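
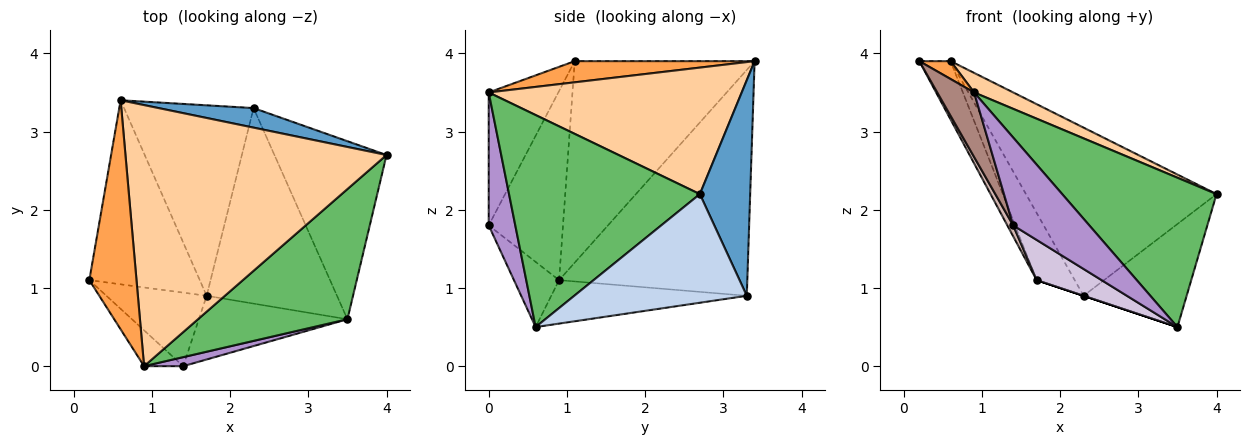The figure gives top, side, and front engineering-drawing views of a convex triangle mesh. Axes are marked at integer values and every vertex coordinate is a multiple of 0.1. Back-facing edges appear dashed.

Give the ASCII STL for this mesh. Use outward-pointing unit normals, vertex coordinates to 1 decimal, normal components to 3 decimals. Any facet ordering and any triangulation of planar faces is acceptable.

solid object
 facet normal 0.254 0.961 0.112
  outer loop
   vertex 2.3 3.3 0.9
   vertex 0.6 3.4 3.9
   vertex 4.0 2.7 2.2
  endloop
 endfacet
 facet normal 0.643 0.384 -0.663
  outer loop
   vertex 2.3 3.3 0.9
   vertex 4.0 2.7 2.2
   vertex 3.5 0.6 0.5
  endloop
 endfacet
 facet normal 0.408 -0.071 0.910
  outer loop
   vertex 0.9 0.0 3.5
   vertex 0.6 3.4 3.9
   vertex 0.2 1.1 3.9
  endloop
 endfacet
 facet normal 0.435 -0.067 0.898
  outer loop
   vertex 0.9 0.0 3.5
   vertex 4.0 2.7 2.2
   vertex 0.6 3.4 3.9
  endloop
 endfacet
 facet normal 0.682 -0.551 0.481
  outer loop
   vertex 0.9 0.0 3.5
   vertex 3.5 0.6 0.5
   vertex 4.0 2.7 2.2
  endloop
 endfacet
 facet normal -0.316 0.000 -0.949
  outer loop
   vertex 1.7 0.9 1.1
   vertex 2.3 3.3 0.9
   vertex 3.5 0.6 0.5
  endloop
 endfacet
 facet normal -0.867 0.151 -0.475
  outer loop
   vertex 1.7 0.9 1.1
   vertex 0.2 1.1 3.9
   vertex 0.6 3.4 3.9
  endloop
 endfacet
 facet normal -0.854 0.173 -0.490
  outer loop
   vertex 1.7 0.9 1.1
   vertex 0.6 3.4 3.9
   vertex 2.3 3.3 0.9
  endloop
 endfacet
 facet normal 0.328 -0.940 0.097
  outer loop
   vertex 1.4 0.0 1.8
   vertex 3.5 0.6 0.5
   vertex 0.9 0.0 3.5
  endloop
 endfacet
 facet normal -0.348 -0.501 -0.793
  outer loop
   vertex 1.4 0.0 1.8
   vertex 1.7 0.9 1.1
   vertex 3.5 0.6 0.5
  endloop
 endfacet
 facet normal -0.855 -0.453 -0.252
  outer loop
   vertex 1.4 0.0 1.8
   vertex 0.9 0.0 3.5
   vertex 0.2 1.1 3.9
  endloop
 endfacet
 facet normal -0.881 -0.070 -0.467
  outer loop
   vertex 1.4 0.0 1.8
   vertex 0.2 1.1 3.9
   vertex 1.7 0.9 1.1
  endloop
 endfacet
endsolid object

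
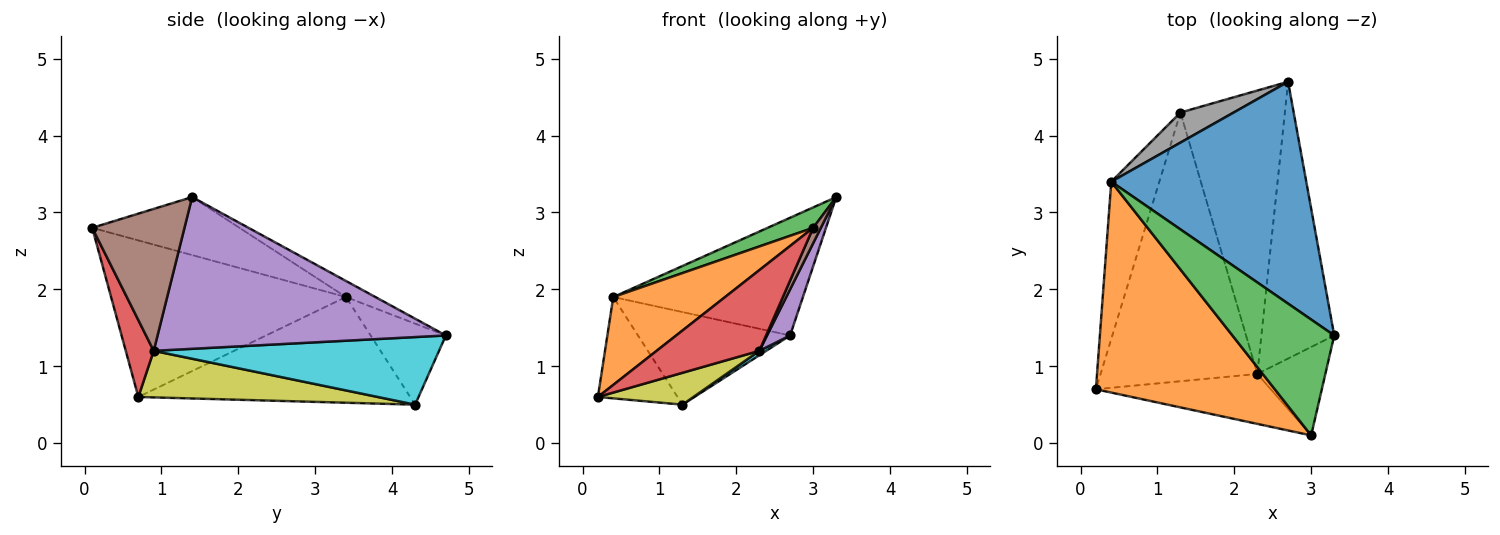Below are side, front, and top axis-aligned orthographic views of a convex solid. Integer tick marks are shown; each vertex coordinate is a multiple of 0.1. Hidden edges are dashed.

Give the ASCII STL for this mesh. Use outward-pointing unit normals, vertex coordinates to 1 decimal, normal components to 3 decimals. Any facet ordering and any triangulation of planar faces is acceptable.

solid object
 facet normal -0.073 0.467 0.881
  outer loop
   vertex 0.4 3.4 1.9
   vertex 3.3 1.4 3.2
   vertex 2.7 4.7 1.4
  endloop
 endfacet
 facet normal -0.628 -0.299 0.718
  outer loop
   vertex 0.4 3.4 1.9
   vertex 0.2 0.7 0.6
   vertex 3.0 0.1 2.8
  endloop
 endfacet
 facet normal -0.489 -0.151 0.859
  outer loop
   vertex 0.4 3.4 1.9
   vertex 3.0 0.1 2.8
   vertex 3.3 1.4 3.2
  endloop
 endfacet
 facet normal 0.225 -0.828 -0.513
  outer loop
   vertex 2.3 0.9 1.2
   vertex 3.0 0.1 2.8
   vertex 0.2 0.7 0.6
  endloop
 endfacet
 facet normal 0.899 -0.072 -0.432
  outer loop
   vertex 2.3 0.9 1.2
   vertex 2.7 4.7 1.4
   vertex 3.3 1.4 3.2
  endloop
 endfacet
 facet normal 0.899 -0.075 -0.431
  outer loop
   vertex 2.3 0.9 1.2
   vertex 3.3 1.4 3.2
   vertex 3.0 0.1 2.8
  endloop
 endfacet
 facet normal -0.880 0.258 -0.400
  outer loop
   vertex 1.3 4.3 0.5
   vertex 0.2 0.7 0.6
   vertex 0.4 3.4 1.9
  endloop
 endfacet
 facet normal -0.426 0.861 0.280
  outer loop
   vertex 1.3 4.3 0.5
   vertex 0.4 3.4 1.9
   vertex 2.7 4.7 1.4
  endloop
 endfacet
 facet normal 0.283 -0.113 -0.952
  outer loop
   vertex 1.3 4.3 0.5
   vertex 2.3 0.9 1.2
   vertex 0.2 0.7 0.6
  endloop
 endfacet
 facet normal 0.543 -0.013 -0.839
  outer loop
   vertex 1.3 4.3 0.5
   vertex 2.7 4.7 1.4
   vertex 2.3 0.9 1.2
  endloop
 endfacet
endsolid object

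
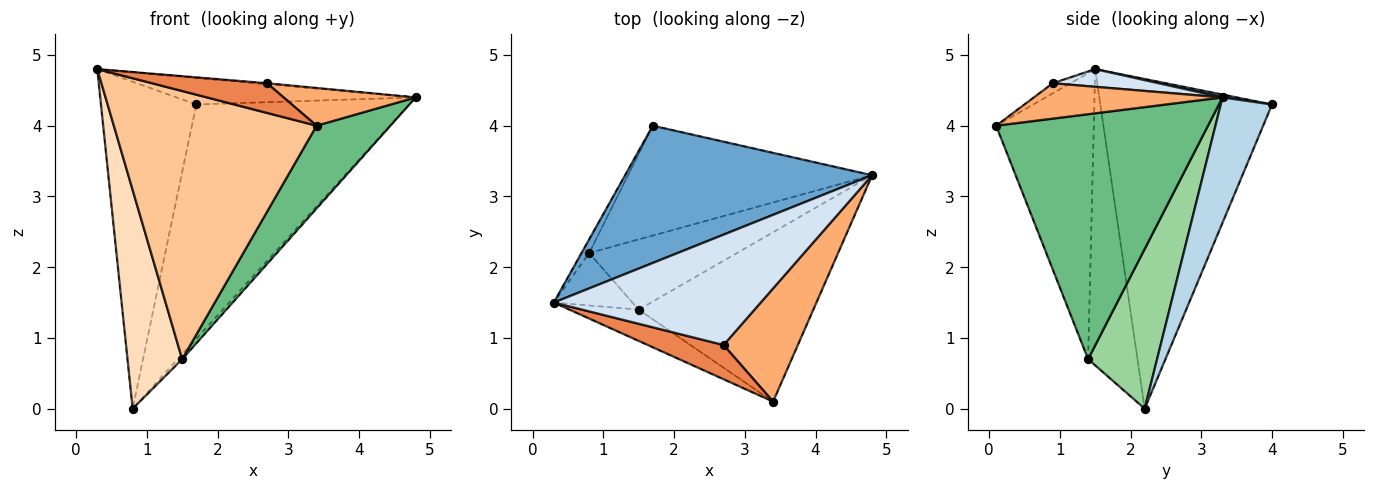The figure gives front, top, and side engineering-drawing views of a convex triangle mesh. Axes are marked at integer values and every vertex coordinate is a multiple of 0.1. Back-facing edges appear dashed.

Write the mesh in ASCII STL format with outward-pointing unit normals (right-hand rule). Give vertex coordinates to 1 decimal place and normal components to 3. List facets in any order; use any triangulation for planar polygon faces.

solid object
 facet normal 0.011 0.190 0.982
  outer loop
   vertex 1.7 4.0 4.3
   vertex 0.3 1.5 4.8
   vertex 4.8 3.3 4.4
  endloop
 endfacet
 facet normal -0.874 0.485 -0.020
  outer loop
   vertex 1.7 4.0 4.3
   vertex 0.8 2.2 0.0
   vertex 0.3 1.5 4.8
  endloop
 endfacet
 facet normal 0.213 0.885 -0.415
  outer loop
   vertex 1.7 4.0 4.3
   vertex 4.8 3.3 4.4
   vertex 0.8 2.2 0.0
  endloop
 endfacet
 facet normal 0.085 0.009 0.996
  outer loop
   vertex 2.7 0.9 4.6
   vertex 4.8 3.3 4.4
   vertex 0.3 1.5 4.8
  endloop
 endfacet
 facet normal -0.100 -0.652 0.752
  outer loop
   vertex 2.7 0.9 4.6
   vertex 0.3 1.5 4.8
   vertex 3.4 0.1 4.0
  endloop
 endfacet
 facet normal 0.412 -0.288 0.865
  outer loop
   vertex 2.7 0.9 4.6
   vertex 3.4 0.1 4.0
   vertex 4.8 3.3 4.4
  endloop
 endfacet
 facet normal -0.432 -0.896 -0.104
  outer loop
   vertex 1.5 1.4 0.7
   vertex 3.4 0.1 4.0
   vertex 0.3 1.5 4.8
  endloop
 endfacet
 facet normal -0.660 -0.731 -0.175
  outer loop
   vertex 1.5 1.4 0.7
   vertex 0.3 1.5 4.8
   vertex 0.8 2.2 0.0
  endloop
 endfacet
 facet normal 0.783 -0.273 -0.559
  outer loop
   vertex 1.5 1.4 0.7
   vertex 4.8 3.3 4.4
   vertex 3.4 0.1 4.0
  endloop
 endfacet
 facet normal 0.733 0.048 -0.678
  outer loop
   vertex 1.5 1.4 0.7
   vertex 0.8 2.2 0.0
   vertex 4.8 3.3 4.4
  endloop
 endfacet
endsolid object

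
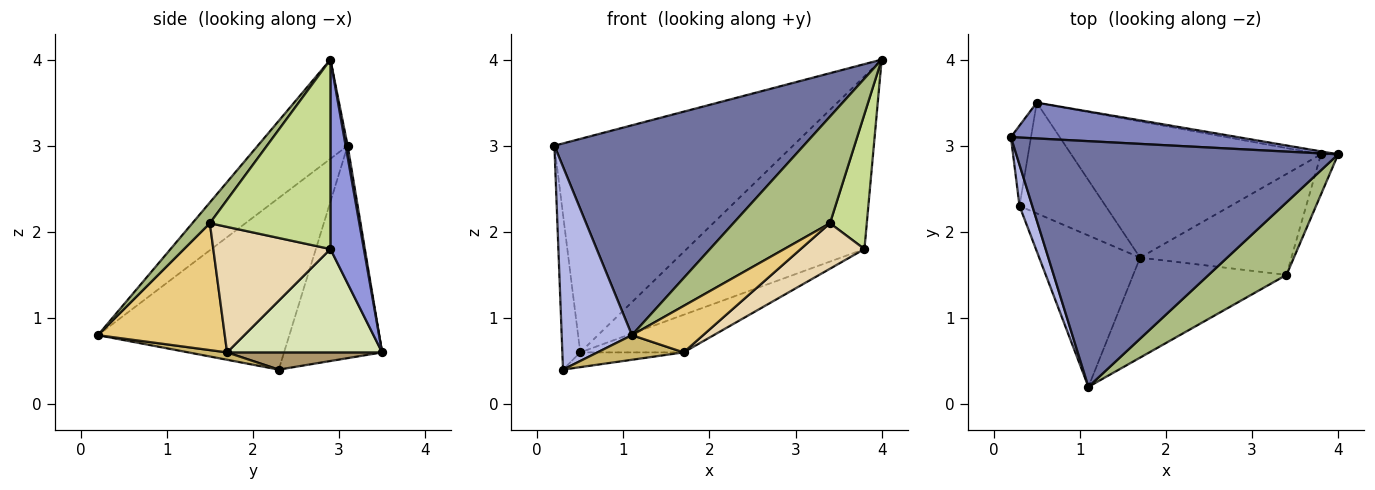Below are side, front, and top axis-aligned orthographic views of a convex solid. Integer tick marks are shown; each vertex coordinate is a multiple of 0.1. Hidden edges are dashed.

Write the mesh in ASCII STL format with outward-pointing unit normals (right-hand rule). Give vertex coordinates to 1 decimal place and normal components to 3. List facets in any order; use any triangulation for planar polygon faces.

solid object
 facet normal -0.228 -0.632 0.740
  outer loop
   vertex 1.1 0.2 0.8
   vertex 4.0 2.9 4.0
   vertex 0.2 3.1 3.0
  endloop
 endfacet
 facet normal 0.008 0.986 0.165
  outer loop
   vertex 0.5 3.5 0.6
   vertex 0.2 3.1 3.0
   vertex 4.0 2.9 4.0
  endloop
 endfacet
 facet normal 0.185 0.983 -0.017
  outer loop
   vertex 3.8 2.9 1.8
   vertex 0.5 3.5 0.6
   vertex 4.0 2.9 4.0
  endloop
 endfacet
 facet normal -0.937 -0.344 0.070
  outer loop
   vertex 0.3 2.3 0.4
   vertex 1.1 0.2 0.8
   vertex 0.2 3.1 3.0
  endloop
 endfacet
 facet normal -0.980 0.179 -0.093
  outer loop
   vertex 0.3 2.3 0.4
   vertex 0.2 3.1 3.0
   vertex 0.5 3.5 0.6
  endloop
 endfacet
 facet normal 0.148 -0.818 0.556
  outer loop
   vertex 3.4 1.5 2.1
   vertex 4.0 2.9 4.0
   vertex 1.1 0.2 0.8
  endloop
 endfacet
 facet normal 0.953 -0.291 -0.087
  outer loop
   vertex 3.4 1.5 2.1
   vertex 3.8 2.9 1.8
   vertex 4.0 2.9 4.0
  endloop
 endfacet
 facet normal 0.371 0.247 -0.895
  outer loop
   vertex 1.7 1.7 0.6
   vertex 0.5 3.5 0.6
   vertex 3.8 2.9 1.8
  endloop
 endfacet
 facet normal 0.194 0.130 -0.972
  outer loop
   vertex 1.7 1.7 0.6
   vertex 0.3 2.3 0.4
   vertex 0.5 3.5 0.6
  endloop
 endfacet
 facet normal 0.072 -0.160 -0.984
  outer loop
   vertex 1.7 1.7 0.6
   vertex 1.1 0.2 0.8
   vertex 0.3 2.3 0.4
  endloop
 endfacet
 facet normal 0.600 -0.337 -0.725
  outer loop
   vertex 1.7 1.7 0.6
   vertex 3.4 1.5 2.1
   vertex 1.1 0.2 0.8
  endloop
 endfacet
 facet normal 0.603 -0.328 -0.727
  outer loop
   vertex 1.7 1.7 0.6
   vertex 3.8 2.9 1.8
   vertex 3.4 1.5 2.1
  endloop
 endfacet
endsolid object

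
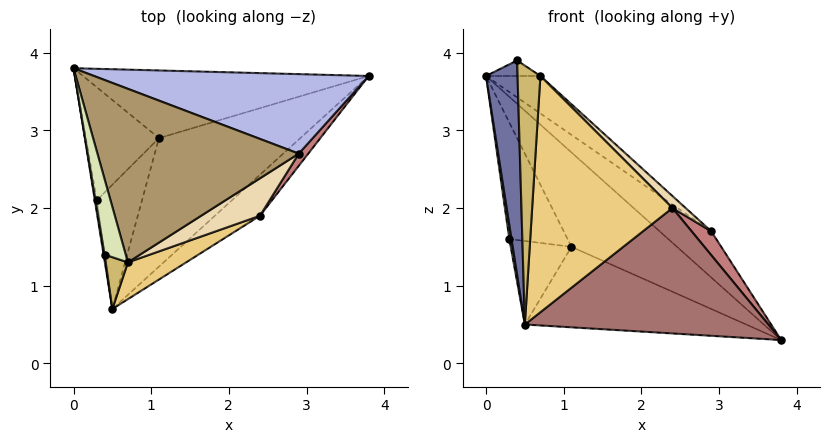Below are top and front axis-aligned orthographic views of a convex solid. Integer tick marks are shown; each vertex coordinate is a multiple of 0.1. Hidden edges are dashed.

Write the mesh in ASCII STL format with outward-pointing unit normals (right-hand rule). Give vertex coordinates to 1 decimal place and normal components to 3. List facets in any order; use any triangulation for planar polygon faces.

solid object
 facet normal -0.986 -0.164 0.005
  outer loop
   vertex 0.4 1.4 3.9
   vertex 0.0 3.8 3.7
   vertex 0.5 0.7 0.5
  endloop
 endfacet
 facet normal -0.447 0.727 -0.521
  outer loop
   vertex 1.1 2.9 1.5
   vertex 0.0 3.8 3.7
   vertex 3.8 3.7 0.3
  endloop
 endfacet
 facet normal -0.471 0.468 -0.748
  outer loop
   vertex 1.1 2.9 1.5
   vertex 3.8 3.7 0.3
   vertex 0.5 0.7 0.5
  endloop
 endfacet
 facet normal 0.618 0.395 0.680
  outer loop
   vertex 2.9 2.7 1.7
   vertex 3.8 3.7 0.3
   vertex 0.0 3.8 3.7
  endloop
 endfacet
 facet normal -0.994 -0.084 -0.074
  outer loop
   vertex 0.3 2.1 1.6
   vertex 0.5 0.7 0.5
   vertex 0.0 3.8 3.7
  endloop
 endfacet
 facet normal -0.627 0.559 -0.542
  outer loop
   vertex 0.3 2.1 1.6
   vertex 0.0 3.8 3.7
   vertex 1.1 2.9 1.5
  endloop
 endfacet
 facet normal -0.552 0.465 -0.692
  outer loop
   vertex 0.3 2.1 1.6
   vertex 1.1 2.9 1.5
   vertex 0.5 0.7 0.5
  endloop
 endfacet
 facet normal 0.584 0.164 0.795
  outer loop
   vertex 0.7 1.3 3.7
   vertex 0.0 3.8 3.7
   vertex 0.4 1.4 3.9
  endloop
 endfacet
 facet normal 0.602 0.169 0.780
  outer loop
   vertex 0.7 1.3 3.7
   vertex 2.9 2.7 1.7
   vertex 0.0 3.8 3.7
  endloop
 endfacet
 facet normal -0.192 -0.962 0.192
  outer loop
   vertex 0.7 1.3 3.7
   vertex 0.4 1.4 3.9
   vertex 0.5 0.7 0.5
  endloop
 endfacet
 facet normal 0.449 -0.883 0.137
  outer loop
   vertex 2.4 1.9 2.0
   vertex 0.7 1.3 3.7
   vertex 0.5 0.7 0.5
  endloop
 endfacet
 facet normal 0.727 -0.210 0.653
  outer loop
   vertex 2.4 1.9 2.0
   vertex 2.9 2.7 1.7
   vertex 0.7 1.3 3.7
  endloop
 endfacet
 facet normal 0.646 -0.726 -0.237
  outer loop
   vertex 2.4 1.9 2.0
   vertex 0.5 0.7 0.5
   vertex 3.8 3.7 0.3
  endloop
 endfacet
 facet normal 0.862 -0.452 0.231
  outer loop
   vertex 2.4 1.9 2.0
   vertex 3.8 3.7 0.3
   vertex 2.9 2.7 1.7
  endloop
 endfacet
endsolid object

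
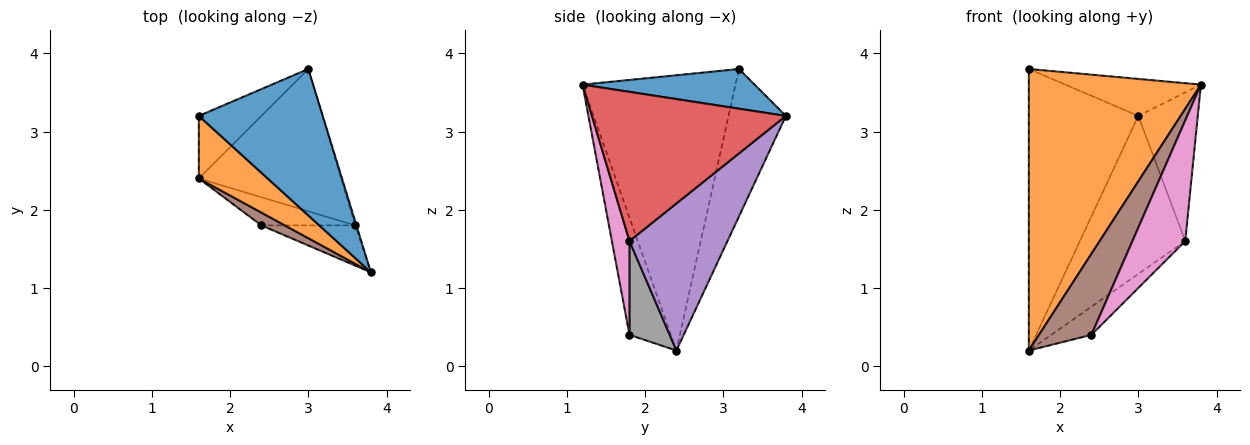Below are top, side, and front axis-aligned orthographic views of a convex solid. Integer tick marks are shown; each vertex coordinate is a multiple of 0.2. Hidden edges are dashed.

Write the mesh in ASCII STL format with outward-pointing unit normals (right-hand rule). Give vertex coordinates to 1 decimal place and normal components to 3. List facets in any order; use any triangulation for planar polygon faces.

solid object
 facet normal 0.297 0.234 0.926
  outer loop
   vertex 3.0 3.8 3.2
   vertex 1.6 3.2 3.8
   vertex 3.8 1.2 3.6
  endloop
 endfacet
 facet normal -0.655 -0.737 0.164
  outer loop
   vertex 1.6 2.4 0.2
   vertex 3.8 1.2 3.6
   vertex 1.6 3.2 3.8
  endloop
 endfacet
 facet normal -0.455 0.869 -0.193
  outer loop
   vertex 1.6 2.4 0.2
   vertex 1.6 3.2 3.8
   vertex 3.0 3.8 3.2
  endloop
 endfacet
 facet normal 0.956 0.293 -0.008
  outer loop
   vertex 3.6 1.8 1.6
   vertex 3.0 3.8 3.2
   vertex 3.8 1.2 3.6
  endloop
 endfacet
 facet normal 0.569 0.611 -0.551
  outer loop
   vertex 3.6 1.8 1.6
   vertex 1.6 2.4 0.2
   vertex 3.0 3.8 3.2
  endloop
 endfacet
 facet normal -0.615 -0.779 0.123
  outer loop
   vertex 2.4 1.8 0.4
   vertex 3.8 1.2 3.6
   vertex 1.6 2.4 0.2
  endloop
 endfacet
 facet normal 0.302 -0.905 -0.302
  outer loop
   vertex 2.4 1.8 0.4
   vertex 3.6 1.8 1.6
   vertex 3.8 1.2 3.6
  endloop
 endfacet
 facet normal 0.577 0.577 -0.577
  outer loop
   vertex 2.4 1.8 0.4
   vertex 1.6 2.4 0.2
   vertex 3.6 1.8 1.6
  endloop
 endfacet
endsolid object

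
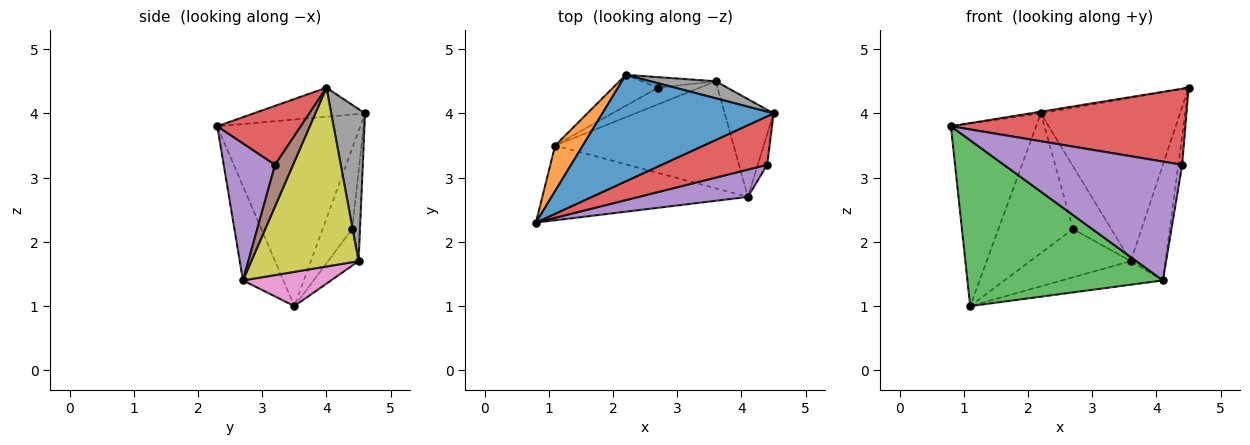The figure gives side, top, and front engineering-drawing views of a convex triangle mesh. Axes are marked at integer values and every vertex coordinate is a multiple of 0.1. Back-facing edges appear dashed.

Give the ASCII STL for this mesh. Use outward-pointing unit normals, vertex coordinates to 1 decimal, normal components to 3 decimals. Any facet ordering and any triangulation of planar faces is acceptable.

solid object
 facet normal -0.167 0.016 0.986
  outer loop
   vertex 2.2 4.6 4.0
   vertex 0.8 2.3 3.8
   vertex 4.5 4.0 4.4
  endloop
 endfacet
 facet normal -0.852 0.508 0.126
  outer loop
   vertex 1.1 3.5 1.0
   vertex 0.8 2.3 3.8
   vertex 2.2 4.6 4.0
  endloop
 endfacet
 facet normal -0.185 -0.896 -0.404
  outer loop
   vertex 4.1 2.7 1.4
   vertex 0.8 2.3 3.8
   vertex 1.1 3.5 1.0
  endloop
 endfacet
 facet normal 0.288 -0.808 0.515
  outer loop
   vertex 4.4 3.2 3.2
   vertex 4.5 4.0 4.4
   vertex 0.8 2.3 3.8
  endloop
 endfacet
 facet normal 0.270 -0.938 0.216
  outer loop
   vertex 4.4 3.2 3.2
   vertex 0.8 2.3 3.8
   vertex 4.1 2.7 1.4
  endloop
 endfacet
 facet normal 0.955 0.205 -0.216
  outer loop
   vertex 4.4 3.2 3.2
   vertex 4.1 2.7 1.4
   vertex 4.5 4.0 4.4
  endloop
 endfacet
 facet normal 0.184 0.211 -0.960
  outer loop
   vertex 3.6 4.5 1.7
   vertex 4.1 2.7 1.4
   vertex 1.1 3.5 1.0
  endloop
 endfacet
 facet normal 0.235 0.967 0.101
  outer loop
   vertex 3.6 4.5 1.7
   vertex 2.2 4.6 4.0
   vertex 4.5 4.0 4.4
  endloop
 endfacet
 facet normal 0.921 0.298 -0.252
  outer loop
   vertex 3.6 4.5 1.7
   vertex 4.5 4.0 4.4
   vertex 4.1 2.7 1.4
  endloop
 endfacet
 facet normal -0.361 0.911 -0.201
  outer loop
   vertex 2.7 4.4 2.2
   vertex 1.1 3.5 1.0
   vertex 2.2 4.6 4.0
  endloop
 endfacet
 facet normal -0.198 0.967 -0.162
  outer loop
   vertex 2.7 4.4 2.2
   vertex 2.2 4.6 4.0
   vertex 3.6 4.5 1.7
  endloop
 endfacet
 facet normal -0.275 0.909 -0.314
  outer loop
   vertex 2.7 4.4 2.2
   vertex 3.6 4.5 1.7
   vertex 1.1 3.5 1.0
  endloop
 endfacet
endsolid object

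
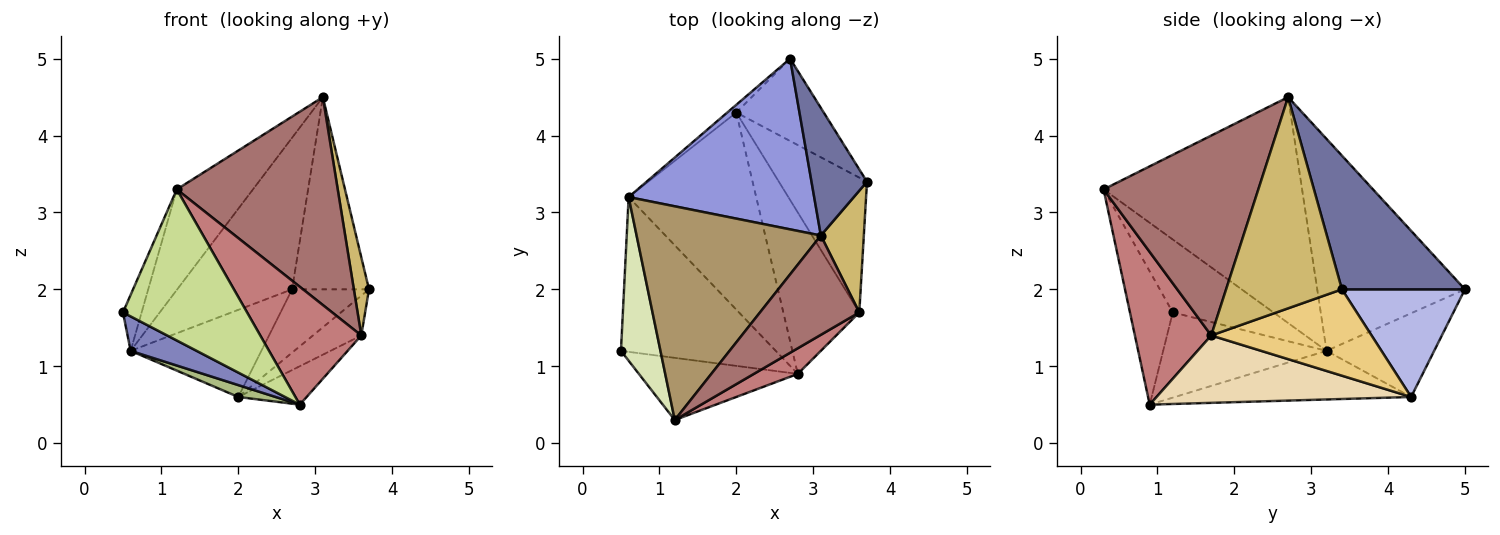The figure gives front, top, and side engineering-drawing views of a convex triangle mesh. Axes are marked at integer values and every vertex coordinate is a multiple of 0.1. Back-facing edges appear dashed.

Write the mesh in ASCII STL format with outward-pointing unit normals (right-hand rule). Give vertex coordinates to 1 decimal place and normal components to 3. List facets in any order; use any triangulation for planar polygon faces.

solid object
 facet normal 0.800 0.500 0.332
  outer loop
   vertex 3.1 2.7 4.5
   vertex 3.7 3.4 2.0
   vertex 2.7 5.0 2.0
  endloop
 endfacet
 facet normal -0.474 -0.191 -0.860
  outer loop
   vertex 0.6 3.2 1.2
   vertex 2.8 0.9 0.5
   vertex 0.5 1.2 1.7
  endloop
 endfacet
 facet normal -0.649 0.505 0.569
  outer loop
   vertex 0.6 3.2 1.2
   vertex 3.1 2.7 4.5
   vertex 2.7 5.0 2.0
  endloop
 endfacet
 facet normal 0.698 0.436 -0.567
  outer loop
   vertex 2.0 4.3 0.6
   vertex 2.7 5.0 2.0
   vertex 3.7 3.4 2.0
  endloop
 endfacet
 facet normal -0.634 0.770 -0.068
  outer loop
   vertex 2.0 4.3 0.6
   vertex 0.6 3.2 1.2
   vertex 2.7 5.0 2.0
  endloop
 endfacet
 facet normal -0.356 -0.056 -0.933
  outer loop
   vertex 2.0 4.3 0.6
   vertex 2.8 0.9 0.5
   vertex 0.6 3.2 1.2
  endloop
 endfacet
 facet normal -0.304 -0.881 -0.363
  outer loop
   vertex 1.2 0.3 3.3
   vertex 0.5 1.2 1.7
   vertex 2.8 0.9 0.5
  endloop
 endfacet
 facet normal -0.868 0.161 0.470
  outer loop
   vertex 1.2 0.3 3.3
   vertex 0.6 3.2 1.2
   vertex 0.5 1.2 1.7
  endloop
 endfacet
 facet normal -0.743 0.285 0.606
  outer loop
   vertex 1.2 0.3 3.3
   vertex 3.1 2.7 4.5
   vertex 0.6 3.2 1.2
  endloop
 endfacet
 facet normal 0.972 -0.127 0.198
  outer loop
   vertex 3.6 1.7 1.4
   vertex 3.7 3.4 2.0
   vertex 3.1 2.7 4.5
  endloop
 endfacet
 facet normal 0.685 0.206 -0.699
  outer loop
   vertex 3.6 1.7 1.4
   vertex 2.0 4.3 0.6
   vertex 3.7 3.4 2.0
  endloop
 endfacet
 facet normal 0.653 0.175 -0.737
  outer loop
   vertex 3.6 1.7 1.4
   vertex 2.8 0.9 0.5
   vertex 2.0 4.3 0.6
  endloop
 endfacet
 facet normal 0.655 -0.682 0.326
  outer loop
   vertex 3.6 1.7 1.4
   vertex 3.1 2.7 4.5
   vertex 1.2 0.3 3.3
  endloop
 endfacet
 facet normal 0.594 -0.786 0.171
  outer loop
   vertex 3.6 1.7 1.4
   vertex 1.2 0.3 3.3
   vertex 2.8 0.9 0.5
  endloop
 endfacet
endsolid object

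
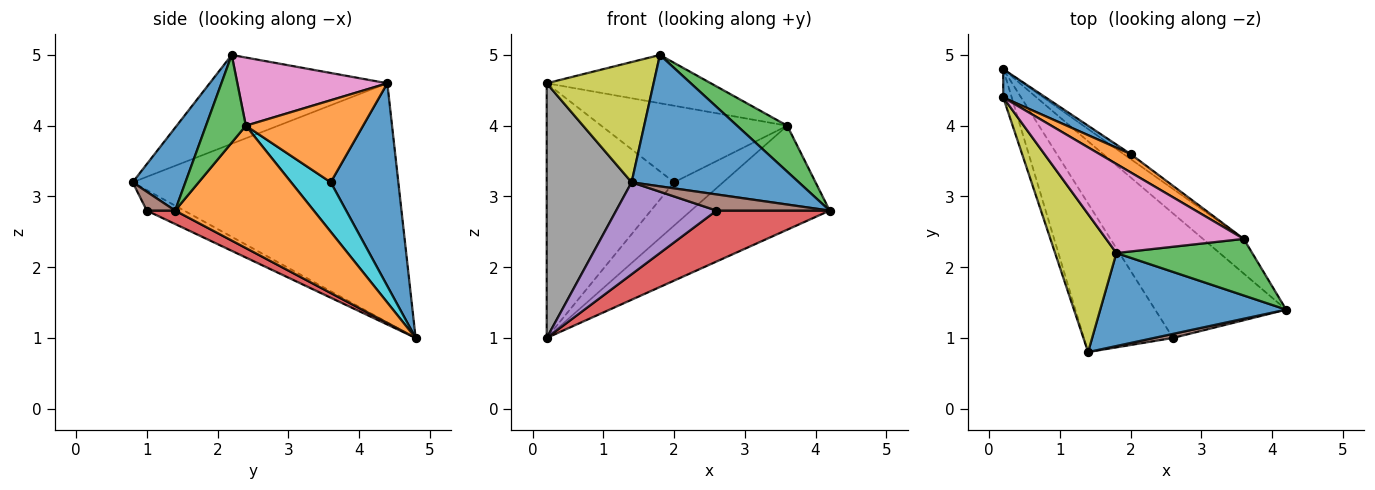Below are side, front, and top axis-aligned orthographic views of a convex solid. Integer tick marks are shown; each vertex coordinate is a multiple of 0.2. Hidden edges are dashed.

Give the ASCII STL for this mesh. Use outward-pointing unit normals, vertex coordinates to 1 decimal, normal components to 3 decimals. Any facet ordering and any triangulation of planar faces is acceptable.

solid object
 facet normal 0.249 -0.790 0.559
  outer loop
   vertex 1.8 2.2 5.0
   vertex 1.4 0.8 3.2
   vertex 4.2 1.4 2.8
  endloop
 endfacet
 facet normal 0.688 0.688 -0.229
  outer loop
   vertex 3.6 2.4 4.0
   vertex 4.2 1.4 2.8
   vertex 0.2 4.8 1.0
  endloop
 endfacet
 facet normal 0.448 -0.564 0.694
  outer loop
   vertex 3.6 2.4 4.0
   vertex 1.8 2.2 5.0
   vertex 4.2 1.4 2.8
  endloop
 endfacet
 facet normal 0.094 -0.377 -0.921
  outer loop
   vertex 2.6 1.0 2.8
   vertex 0.2 4.8 1.0
   vertex 4.2 1.4 2.8
  endloop
 endfacet
 facet normal -0.192 -0.517 -0.834
  outer loop
   vertex 2.6 1.0 2.8
   vertex 1.4 0.8 3.2
   vertex 0.2 4.8 1.0
  endloop
 endfacet
 facet normal 0.236 -0.943 0.236
  outer loop
   vertex 2.6 1.0 2.8
   vertex 4.2 1.4 2.8
   vertex 1.4 0.8 3.2
  endloop
 endfacet
 facet normal 0.399 0.437 0.806
  outer loop
   vertex 0.2 4.4 4.6
   vertex 1.8 2.2 5.0
   vertex 3.6 2.4 4.0
  endloop
 endfacet
 facet normal -0.952 -0.304 -0.034
  outer loop
   vertex 0.2 4.4 4.6
   vertex 0.2 4.8 1.0
   vertex 1.4 0.8 3.2
  endloop
 endfacet
 facet normal -0.737 -0.444 0.509
  outer loop
   vertex 0.2 4.4 4.6
   vertex 1.4 0.8 3.2
   vertex 1.8 2.2 5.0
  endloop
 endfacet
 facet normal 0.626 0.775 -0.089
  outer loop
   vertex 2.0 3.6 3.2
   vertex 3.6 2.4 4.0
   vertex 0.2 4.8 1.0
  endloop
 endfacet
 facet normal 0.467 0.879 0.098
  outer loop
   vertex 2.0 3.6 3.2
   vertex 0.2 4.8 1.0
   vertex 0.2 4.4 4.6
  endloop
 endfacet
 facet normal 0.523 0.829 0.198
  outer loop
   vertex 2.0 3.6 3.2
   vertex 0.2 4.4 4.6
   vertex 3.6 2.4 4.0
  endloop
 endfacet
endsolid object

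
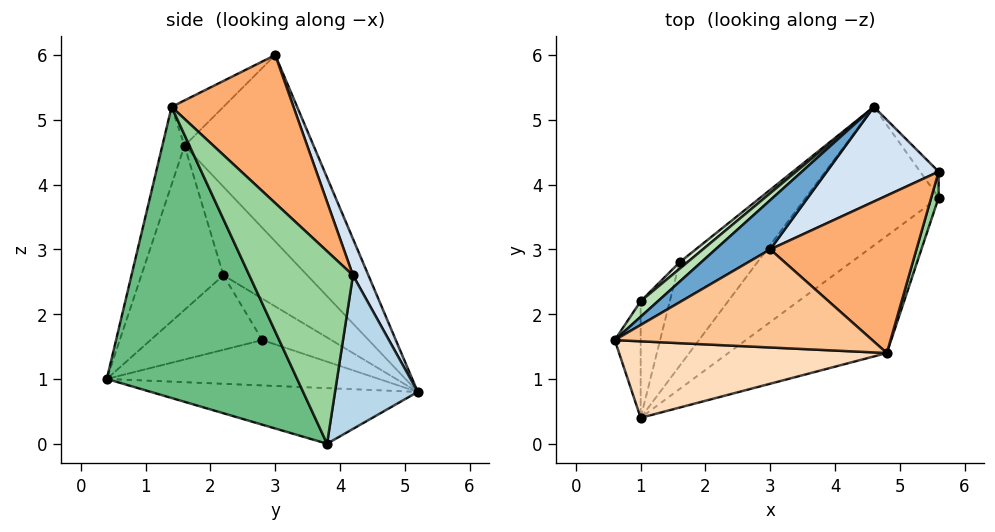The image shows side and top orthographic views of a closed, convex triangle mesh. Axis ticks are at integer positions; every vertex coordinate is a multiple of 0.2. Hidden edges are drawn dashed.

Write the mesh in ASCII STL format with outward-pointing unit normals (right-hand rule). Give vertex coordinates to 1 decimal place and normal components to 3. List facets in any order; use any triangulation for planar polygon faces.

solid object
 facet normal -0.568 0.806 0.167
  outer loop
   vertex 3.0 3.0 6.0
   vertex 4.6 5.2 0.8
   vertex 0.6 1.6 4.6
  endloop
 endfacet
 facet normal -0.375 0.244 -0.895
  outer loop
   vertex 1.0 0.4 1.0
   vertex 4.6 5.2 0.8
   vertex 5.6 3.8 0.0
  endloop
 endfacet
 facet normal 0.784 0.614 -0.094
  outer loop
   vertex 5.6 4.2 2.6
   vertex 5.6 3.8 0.0
   vertex 4.6 5.2 0.8
  endloop
 endfacet
 facet normal 0.138 0.896 0.422
  outer loop
   vertex 5.6 4.2 2.6
   vertex 4.6 5.2 0.8
   vertex 3.0 3.0 6.0
  endloop
 endfacet
 facet normal -0.477 0.324 -0.817
  outer loop
   vertex 1.6 2.8 1.6
   vertex 4.6 5.2 0.8
   vertex 1.0 0.4 1.0
  endloop
 endfacet
 facet normal 0.649 0.410 0.641
  outer loop
   vertex 4.8 1.4 5.2
   vertex 5.6 4.2 2.6
   vertex 3.0 3.0 6.0
  endloop
 endfacet
 facet normal -0.143 -0.567 0.812
  outer loop
   vertex 4.8 1.4 5.2
   vertex 3.0 3.0 6.0
   vertex 0.6 1.6 4.6
  endloop
 endfacet
 facet normal -0.089 -0.948 0.306
  outer loop
   vertex 4.8 1.4 5.2
   vertex 0.6 1.6 4.6
   vertex 1.0 0.4 1.0
  endloop
 endfacet
 facet normal 0.528 -0.799 -0.288
  outer loop
   vertex 4.8 1.4 5.2
   vertex 1.0 0.4 1.0
   vertex 5.6 3.8 0.0
  endloop
 endfacet
 facet normal 0.969 -0.242 0.037
  outer loop
   vertex 4.8 1.4 5.2
   vertex 5.6 3.8 0.0
   vertex 5.6 4.2 2.6
  endloop
 endfacet
 facet normal -0.601 0.791 0.117
  outer loop
   vertex 1.0 2.2 2.6
   vertex 0.6 1.6 4.6
   vertex 4.6 5.2 0.8
  endloop
 endfacet
 facet normal -0.602 0.790 0.113
  outer loop
   vertex 1.0 2.2 2.6
   vertex 4.6 5.2 0.8
   vertex 1.6 2.8 1.6
  endloop
 endfacet
 facet normal -0.978 0.137 -0.154
  outer loop
   vertex 1.0 2.2 2.6
   vertex 1.0 0.4 1.0
   vertex 0.6 1.6 4.6
  endloop
 endfacet
 facet normal -0.886 0.308 -0.347
  outer loop
   vertex 1.0 2.2 2.6
   vertex 1.6 2.8 1.6
   vertex 1.0 0.4 1.0
  endloop
 endfacet
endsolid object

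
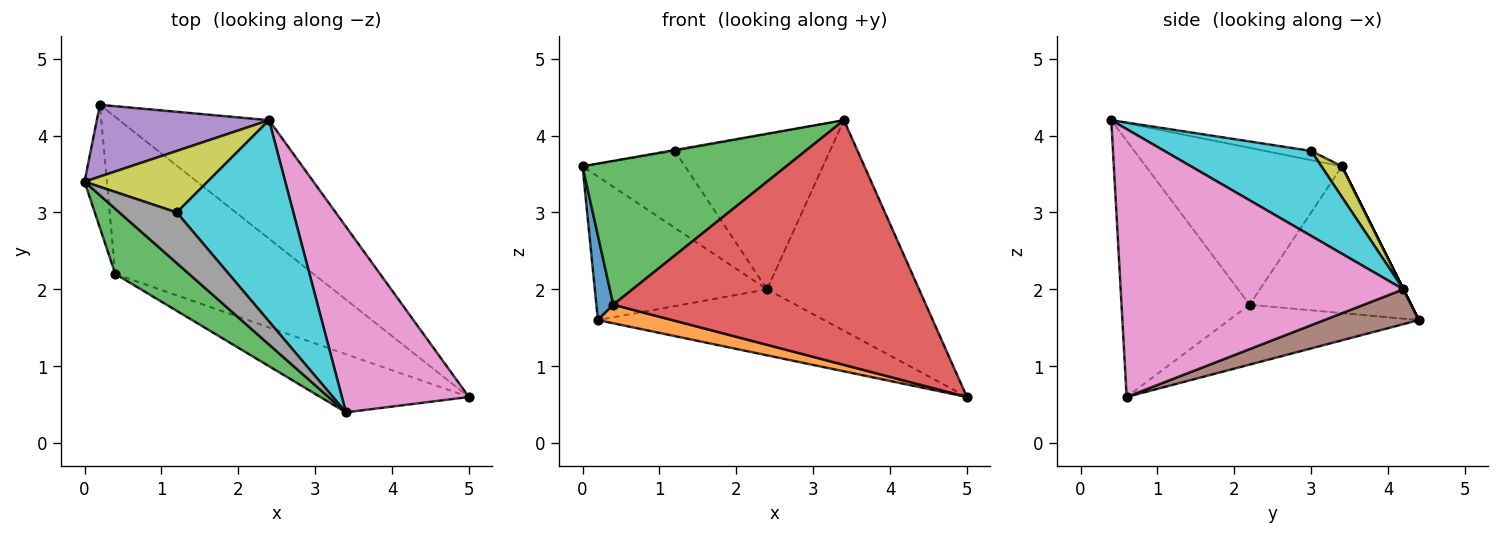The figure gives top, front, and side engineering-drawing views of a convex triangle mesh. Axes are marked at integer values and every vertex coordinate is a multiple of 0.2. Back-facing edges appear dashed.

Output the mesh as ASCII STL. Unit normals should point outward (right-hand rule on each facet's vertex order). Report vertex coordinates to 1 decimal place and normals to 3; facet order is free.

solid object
 facet normal -0.983 -0.103 -0.150
  outer loop
   vertex 0.4 2.2 1.8
   vertex 0.0 3.4 3.6
   vertex 0.2 4.4 1.6
  endloop
 endfacet
 facet normal -0.287 -0.113 -0.951
  outer loop
   vertex 0.4 2.2 1.8
   vertex 0.2 4.4 1.6
   vertex 5.0 0.6 0.6
  endloop
 endfacet
 facet normal -0.659 -0.685 0.310
  outer loop
   vertex 0.4 2.2 1.8
   vertex 3.4 0.4 4.2
   vertex 0.0 3.4 3.6
  endloop
 endfacet
 facet normal -0.370 -0.904 -0.215
  outer loop
   vertex 0.4 2.2 1.8
   vertex 5.0 0.6 0.6
   vertex 3.4 0.4 4.2
  endloop
 endfacet
 facet normal 0.000 0.894 0.447
  outer loop
   vertex 2.4 4.2 2.0
   vertex 0.2 4.4 1.6
   vertex 0.0 3.4 3.6
  endloop
 endfacet
 facet normal 0.199 0.477 -0.856
  outer loop
   vertex 2.4 4.2 2.0
   vertex 5.0 0.6 0.6
   vertex 0.2 4.4 1.6
  endloop
 endfacet
 facet normal 0.813 0.437 0.385
  outer loop
   vertex 2.4 4.2 2.0
   vertex 3.4 0.4 4.2
   vertex 5.0 0.6 0.6
  endloop
 endfacet
 facet normal -0.159 0.018 0.987
  outer loop
   vertex 1.2 3.0 3.8
   vertex 0.0 3.4 3.6
   vertex 3.4 0.4 4.2
  endloop
 endfacet
 facet normal 0.154 0.772 0.617
  outer loop
   vertex 1.2 3.0 3.8
   vertex 2.4 4.2 2.0
   vertex 0.0 3.4 3.6
  endloop
 endfacet
 facet normal 0.500 0.529 0.686
  outer loop
   vertex 1.2 3.0 3.8
   vertex 3.4 0.4 4.2
   vertex 2.4 4.2 2.0
  endloop
 endfacet
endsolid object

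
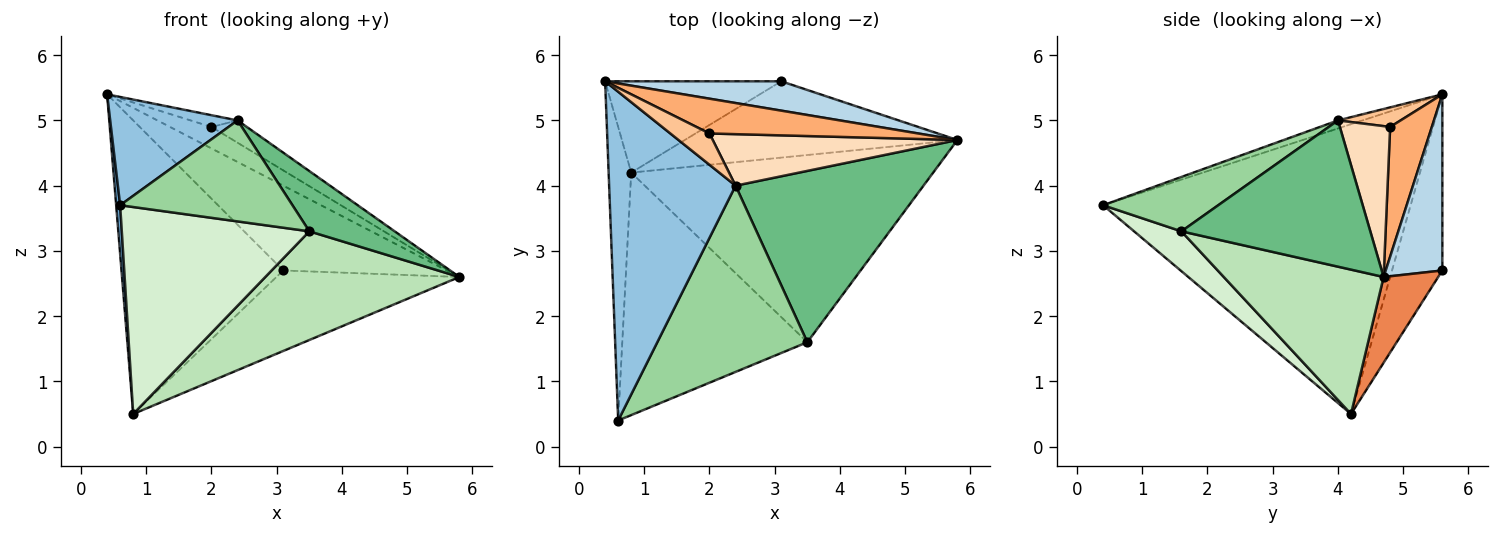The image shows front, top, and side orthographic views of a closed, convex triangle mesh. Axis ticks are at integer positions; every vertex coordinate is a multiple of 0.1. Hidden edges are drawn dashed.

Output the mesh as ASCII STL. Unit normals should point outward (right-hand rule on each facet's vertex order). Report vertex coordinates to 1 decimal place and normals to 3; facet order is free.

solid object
 facet normal -0.997 -0.013 -0.078
  outer loop
   vertex 0.8 4.2 0.5
   vertex 0.6 0.4 3.7
   vertex 0.4 5.6 5.4
  endloop
 endfacet
 facet normal -0.060 -0.312 0.948
  outer loop
   vertex 2.4 4.0 5.0
   vertex 0.4 5.6 5.4
   vertex 0.6 0.4 3.7
  endloop
 endfacet
 facet normal 0.311 0.898 0.311
  outer loop
   vertex 3.1 5.6 2.7
   vertex 0.4 5.6 5.4
   vertex 5.8 4.7 2.6
  endloop
 endfacet
 facet normal -0.285 0.915 -0.285
  outer loop
   vertex 3.1 5.6 2.7
   vertex 0.8 4.2 0.5
   vertex 0.4 5.6 5.4
  endloop
 endfacet
 facet normal 0.212 0.709 -0.672
  outer loop
   vertex 3.1 5.6 2.7
   vertex 5.8 4.7 2.6
   vertex 0.8 4.2 0.5
  endloop
 endfacet
 facet normal 0.467 0.465 0.752
  outer loop
   vertex 2.0 4.8 4.9
   vertex 5.8 4.7 2.6
   vertex 0.4 5.6 5.4
  endloop
 endfacet
 facet normal 0.424 0.318 0.848
  outer loop
   vertex 2.0 4.8 4.9
   vertex 0.4 5.6 5.4
   vertex 2.4 4.0 5.0
  endloop
 endfacet
 facet normal 0.492 0.346 0.799
  outer loop
   vertex 2.0 4.8 4.9
   vertex 2.4 4.0 5.0
   vertex 5.8 4.7 2.6
  endloop
 endfacet
 facet normal 0.592 -0.267 0.760
  outer loop
   vertex 3.5 1.6 3.3
   vertex 5.8 4.7 2.6
   vertex 2.4 4.0 5.0
  endloop
 endfacet
 facet normal 0.303 -0.454 0.838
  outer loop
   vertex 3.5 1.6 3.3
   vertex 2.4 4.0 5.0
   vertex 0.6 0.4 3.7
  endloop
 endfacet
 facet normal 0.382 -0.464 -0.799
  outer loop
   vertex 3.5 1.6 3.3
   vertex 0.8 4.2 0.5
   vertex 5.8 4.7 2.6
  endloop
 endfacet
 facet normal 0.162 -0.641 -0.751
  outer loop
   vertex 3.5 1.6 3.3
   vertex 0.6 0.4 3.7
   vertex 0.8 4.2 0.5
  endloop
 endfacet
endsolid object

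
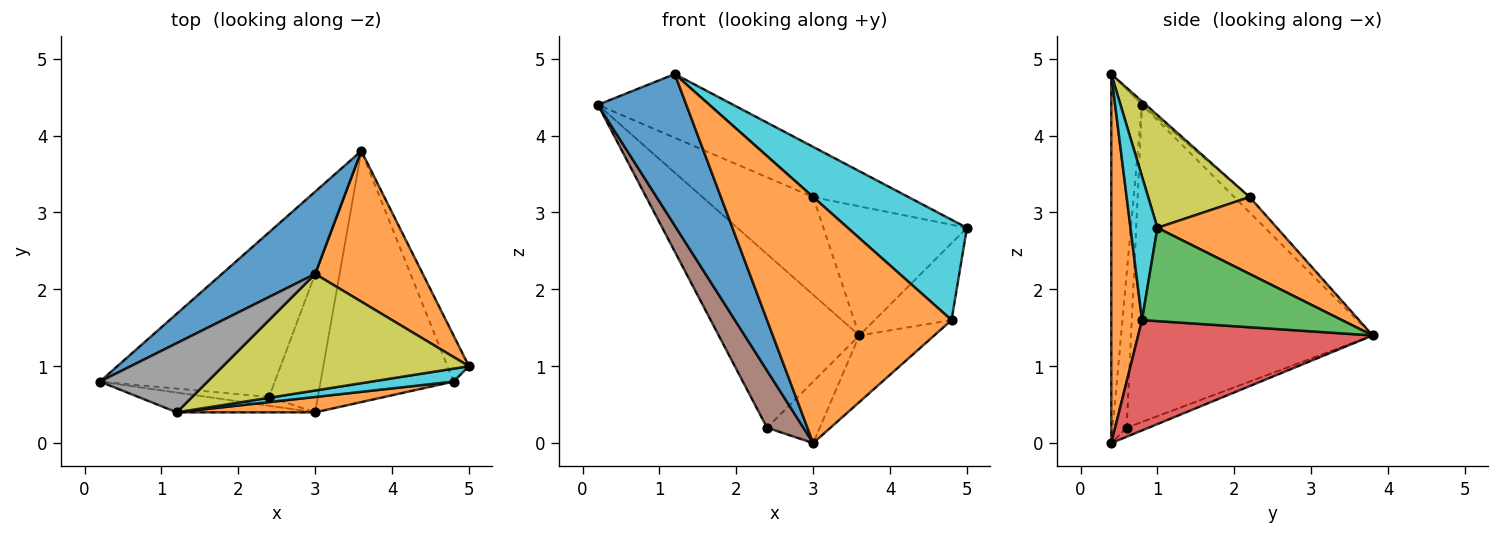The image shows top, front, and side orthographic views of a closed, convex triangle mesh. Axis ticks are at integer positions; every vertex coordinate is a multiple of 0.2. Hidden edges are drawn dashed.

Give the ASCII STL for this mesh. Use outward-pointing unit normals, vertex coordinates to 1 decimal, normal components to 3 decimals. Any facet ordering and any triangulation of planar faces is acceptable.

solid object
 facet normal -0.106 0.760 0.641
  outer loop
   vertex 3.0 2.2 3.2
   vertex 3.6 3.8 1.4
   vertex 0.2 0.8 4.4
  endloop
 endfacet
 facet normal 0.477 0.572 0.667
  outer loop
   vertex 3.0 2.2 3.2
   vertex 5.0 1.0 2.8
   vertex 3.6 3.8 1.4
  endloop
 endfacet
 facet normal 0.912 0.351 -0.211
  outer loop
   vertex 4.8 0.8 1.6
   vertex 3.6 3.8 1.4
   vertex 5.0 1.0 2.8
  endloop
 endfacet
 facet normal 0.626 0.200 -0.754
  outer loop
   vertex 4.8 0.8 1.6
   vertex 3.0 0.4 0.0
   vertex 3.6 3.8 1.4
  endloop
 endfacet
 facet normal -0.780 0.454 -0.430
  outer loop
   vertex 2.4 0.6 0.2
   vertex 0.2 0.8 4.4
   vertex 3.6 3.8 1.4
  endloop
 endfacet
 facet normal -0.355 -0.924 -0.142
  outer loop
   vertex 2.4 0.6 0.2
   vertex 3.0 0.4 0.0
   vertex 0.2 0.8 4.4
  endloop
 endfacet
 facet normal -0.167 0.400 -0.901
  outer loop
   vertex 2.4 0.6 0.2
   vertex 3.6 3.8 1.4
   vertex 3.0 0.4 0.0
  endloop
 endfacet
 facet normal -0.023 0.677 0.735
  outer loop
   vertex 1.2 0.4 4.8
   vertex 3.0 2.2 3.2
   vertex 0.2 0.8 4.4
  endloop
 endfacet
 facet normal 0.388 0.364 0.847
  outer loop
   vertex 1.2 0.4 4.8
   vertex 5.0 1.0 2.8
   vertex 3.0 2.2 3.2
  endloop
 endfacet
 facet normal 0.219 -0.968 0.125
  outer loop
   vertex 1.2 0.4 4.8
   vertex 4.8 0.8 1.6
   vertex 5.0 1.0 2.8
  endloop
 endfacet
 facet normal -0.326 -0.937 -0.122
  outer loop
   vertex 1.2 0.4 4.8
   vertex 0.2 0.8 4.4
   vertex 3.0 0.4 0.0
  endloop
 endfacet
 facet normal 0.164 -0.985 0.062
  outer loop
   vertex 1.2 0.4 4.8
   vertex 3.0 0.4 0.0
   vertex 4.8 0.8 1.6
  endloop
 endfacet
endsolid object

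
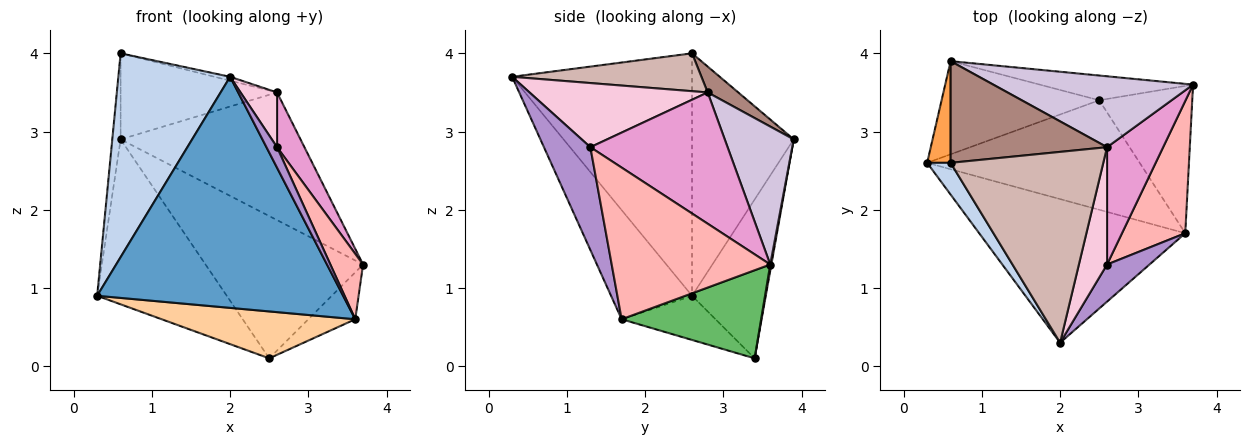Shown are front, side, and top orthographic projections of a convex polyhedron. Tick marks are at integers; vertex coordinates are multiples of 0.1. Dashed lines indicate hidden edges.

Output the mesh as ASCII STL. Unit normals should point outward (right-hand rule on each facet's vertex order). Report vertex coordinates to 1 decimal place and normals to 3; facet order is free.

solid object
 facet normal -0.269 -0.818 -0.508
  outer loop
   vertex 3.6 1.7 0.6
   vertex 2.0 0.3 3.7
   vertex 0.3 2.6 0.9
  endloop
 endfacet
 facet normal -0.847 -0.526 0.082
  outer loop
   vertex 0.6 2.6 4.0
   vertex 0.3 2.6 0.9
   vertex 2.0 0.3 3.7
  endloop
 endfacet
 facet normal -0.992 0.081 0.096
  outer loop
   vertex 0.6 2.6 4.0
   vertex 0.6 3.9 2.9
   vertex 0.3 2.6 0.9
  endloop
 endfacet
 facet normal -0.188 -0.387 -0.903
  outer loop
   vertex 2.5 3.4 0.1
   vertex 3.6 1.7 0.6
   vertex 0.3 2.6 0.9
  endloop
 endfacet
 facet normal 0.670 0.225 -0.707
  outer loop
   vertex 2.5 3.4 0.1
   vertex 3.7 3.6 1.3
   vertex 3.6 1.7 0.6
  endloop
 endfacet
 facet normal -0.444 0.780 -0.441
  outer loop
   vertex 2.5 3.4 0.1
   vertex 0.3 2.6 0.9
   vertex 0.6 3.9 2.9
  endloop
 endfacet
 facet normal 0.007 0.985 -0.171
  outer loop
   vertex 2.5 3.4 0.1
   vertex 0.6 3.9 2.9
   vertex 3.7 3.6 1.3
  endloop
 endfacet
 facet normal 0.907 -0.187 0.378
  outer loop
   vertex 2.6 1.3 2.8
   vertex 3.6 1.7 0.6
   vertex 3.7 3.6 1.3
  endloop
 endfacet
 facet normal 0.904 -0.206 0.374
  outer loop
   vertex 2.6 1.3 2.8
   vertex 2.0 0.3 3.7
   vertex 3.6 1.7 0.6
  endloop
 endfacet
 facet normal 0.318 0.829 0.460
  outer loop
   vertex 2.6 2.8 3.5
   vertex 3.7 3.6 1.3
   vertex 0.6 3.9 2.9
  endloop
 endfacet
 facet normal 0.125 0.641 0.757
  outer loop
   vertex 2.6 2.8 3.5
   vertex 0.6 3.9 2.9
   vertex 0.6 2.6 4.0
  endloop
 endfacet
 facet normal 0.241 0.020 0.970
  outer loop
   vertex 2.6 2.8 3.5
   vertex 0.6 2.6 4.0
   vertex 2.0 0.3 3.7
  endloop
 endfacet
 facet normal 0.904 -0.180 0.387
  outer loop
   vertex 2.6 2.8 3.5
   vertex 2.6 1.3 2.8
   vertex 3.7 3.6 1.3
  endloop
 endfacet
 facet normal 0.900 -0.184 0.395
  outer loop
   vertex 2.6 2.8 3.5
   vertex 2.0 0.3 3.7
   vertex 2.6 1.3 2.8
  endloop
 endfacet
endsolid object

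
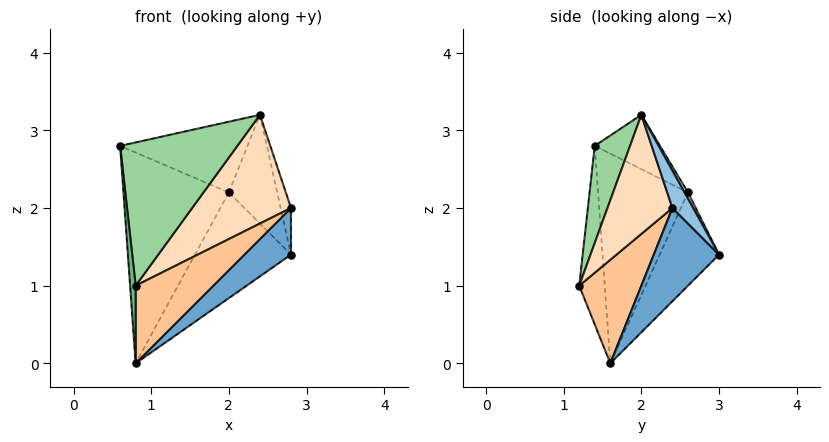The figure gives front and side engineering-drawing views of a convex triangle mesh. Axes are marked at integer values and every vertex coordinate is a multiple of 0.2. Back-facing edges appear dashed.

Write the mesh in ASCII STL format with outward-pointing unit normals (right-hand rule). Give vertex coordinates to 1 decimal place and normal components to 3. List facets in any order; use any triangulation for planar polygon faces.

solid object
 facet normal 0.704 -0.503 -0.503
  outer loop
   vertex 0.8 1.6 0.0
   vertex 2.8 3.0 1.4
   vertex 2.8 2.4 2.0
  endloop
 endfacet
 facet normal 0.816 0.408 0.408
  outer loop
   vertex 2.4 2.0 3.2
   vertex 2.8 2.4 2.0
   vertex 2.8 3.0 1.4
  endloop
 endfacet
 facet normal -0.371 0.724 0.582
  outer loop
   vertex 2.0 2.6 2.2
   vertex 0.6 1.4 2.8
   vertex 2.4 2.0 3.2
  endloop
 endfacet
 facet normal 0.062 0.867 0.495
  outer loop
   vertex 2.0 2.6 2.2
   vertex 2.4 2.0 3.2
   vertex 2.8 3.0 1.4
  endloop
 endfacet
 facet normal -0.649 0.761 0.008
  outer loop
   vertex 2.0 2.6 2.2
   vertex 0.8 1.6 0.0
   vertex 0.6 1.4 2.8
  endloop
 endfacet
 facet normal -0.523 0.847 -0.100
  outer loop
   vertex 2.0 2.6 2.2
   vertex 2.8 3.0 1.4
   vertex 0.8 1.6 0.0
  endloop
 endfacet
 facet normal 0.596 -0.745 -0.298
  outer loop
   vertex 0.8 1.2 1.0
   vertex 0.8 1.6 0.0
   vertex 2.8 2.4 2.0
  endloop
 endfacet
 facet normal 0.547 -0.832 -0.095
  outer loop
   vertex 0.8 1.2 1.0
   vertex 2.8 2.4 2.0
   vertex 2.4 2.0 3.2
  endloop
 endfacet
 facet normal -0.974 -0.212 -0.085
  outer loop
   vertex 0.8 1.2 1.0
   vertex 0.6 1.4 2.8
   vertex 0.8 1.6 0.0
  endloop
 endfacet
 facet normal 0.286 -0.948 0.137
  outer loop
   vertex 0.8 1.2 1.0
   vertex 2.4 2.0 3.2
   vertex 0.6 1.4 2.8
  endloop
 endfacet
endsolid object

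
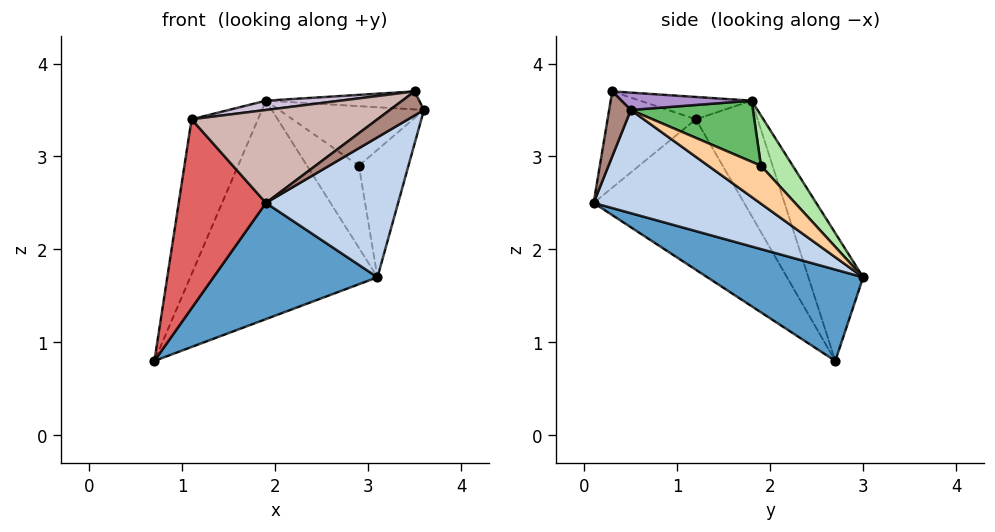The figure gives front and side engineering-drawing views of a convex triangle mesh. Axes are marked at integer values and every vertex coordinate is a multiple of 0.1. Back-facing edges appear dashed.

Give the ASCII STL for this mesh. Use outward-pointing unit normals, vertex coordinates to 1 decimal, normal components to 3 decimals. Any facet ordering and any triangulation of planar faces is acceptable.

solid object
 facet normal 0.366 -0.385 -0.847
  outer loop
   vertex 1.9 0.1 2.5
   vertex 0.7 2.7 0.8
   vertex 3.1 3.0 1.7
  endloop
 endfacet
 facet normal 0.531 -0.422 -0.734
  outer loop
   vertex 1.9 0.1 2.5
   vertex 3.1 3.0 1.7
   vertex 3.6 0.5 3.5
  endloop
 endfacet
 facet normal -0.258 0.882 0.394
  outer loop
   vertex 1.9 1.8 3.6
   vertex 3.1 3.0 1.7
   vertex 0.7 2.7 0.8
  endloop
 endfacet
 facet normal 0.583 0.548 0.600
  outer loop
   vertex 2.9 1.9 2.9
   vertex 3.6 0.5 3.5
   vertex 3.1 3.0 1.7
  endloop
 endfacet
 facet normal 0.449 0.532 0.718
  outer loop
   vertex 2.9 1.9 2.9
   vertex 1.9 1.8 3.6
   vertex 3.6 0.5 3.5
  endloop
 endfacet
 facet normal 0.395 0.644 0.656
  outer loop
   vertex 2.9 1.9 2.9
   vertex 3.1 3.0 1.7
   vertex 1.9 1.8 3.6
  endloop
 endfacet
 facet normal -0.855 -0.495 -0.154
  outer loop
   vertex 1.1 1.2 3.4
   vertex 0.7 2.7 0.8
   vertex 1.9 0.1 2.5
  endloop
 endfacet
 facet normal -0.602 0.648 0.466
  outer loop
   vertex 1.1 1.2 3.4
   vertex 1.9 1.8 3.6
   vertex 0.7 2.7 0.8
  endloop
 endfacet
 facet normal 0.438 0.517 0.736
  outer loop
   vertex 3.5 0.3 3.7
   vertex 3.6 0.5 3.5
   vertex 1.9 1.8 3.6
  endloop
 endfacet
 facet normal -0.163 -0.109 0.981
  outer loop
   vertex 3.5 0.3 3.7
   vertex 1.9 1.8 3.6
   vertex 1.1 1.2 3.4
  endloop
 endfacet
 facet normal 0.465 -0.731 -0.499
  outer loop
   vertex 3.5 0.3 3.7
   vertex 1.9 0.1 2.5
   vertex 3.6 0.5 3.5
  endloop
 endfacet
 facet normal -0.348 -0.732 0.586
  outer loop
   vertex 3.5 0.3 3.7
   vertex 1.1 1.2 3.4
   vertex 1.9 0.1 2.5
  endloop
 endfacet
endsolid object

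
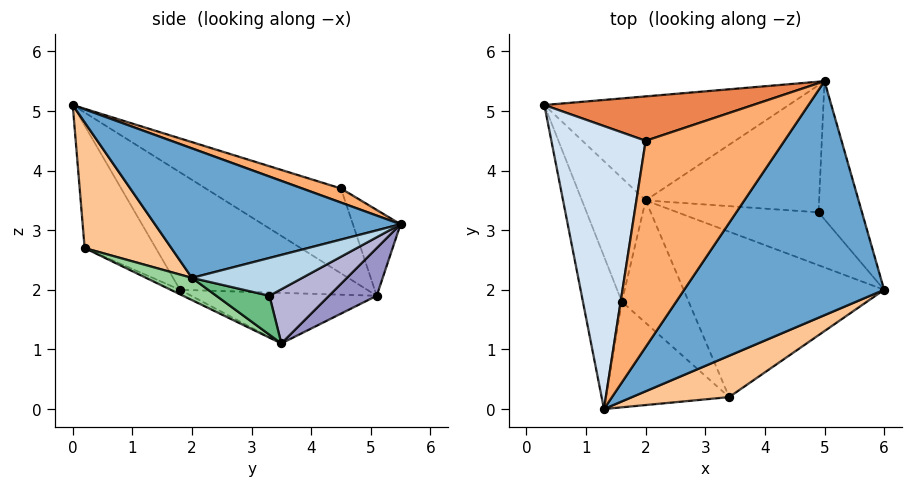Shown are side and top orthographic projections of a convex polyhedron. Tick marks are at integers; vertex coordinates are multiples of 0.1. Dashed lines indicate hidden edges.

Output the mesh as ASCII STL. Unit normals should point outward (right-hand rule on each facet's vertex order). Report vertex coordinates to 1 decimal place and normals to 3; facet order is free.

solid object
 facet normal 0.543 -0.060 0.838
  outer loop
   vertex 5.0 5.5 3.1
   vertex 1.3 0.0 5.1
   vertex 6.0 2.0 2.2
  endloop
 endfacet
 facet normal -0.886 -0.358 -0.294
  outer loop
   vertex 1.6 1.8 2.0
   vertex 1.3 0.0 5.1
   vertex 0.3 5.1 1.9
  endloop
 endfacet
 facet normal 0.613 0.356 -0.705
  outer loop
   vertex 4.9 3.3 1.9
   vertex 5.0 5.5 3.1
   vertex 6.0 2.0 2.2
  endloop
 endfacet
 facet normal -0.634 0.318 0.705
  outer loop
   vertex 2.0 4.5 3.7
   vertex 0.3 5.1 1.9
   vertex 1.3 0.0 5.1
  endloop
 endfacet
 facet normal -0.193 0.861 0.470
  outer loop
   vertex 2.0 4.5 3.7
   vertex 5.0 5.5 3.1
   vertex 0.3 5.1 1.9
  endloop
 endfacet
 facet normal 0.097 0.282 0.955
  outer loop
   vertex 2.0 4.5 3.7
   vertex 1.3 0.0 5.1
   vertex 5.0 5.5 3.1
  endloop
 endfacet
 facet normal 0.567 -0.697 0.438
  outer loop
   vertex 3.4 0.2 2.7
   vertex 6.0 2.0 2.2
   vertex 1.3 0.0 5.1
  endloop
 endfacet
 facet normal -0.474 -0.741 -0.476
  outer loop
   vertex 3.4 0.2 2.7
   vertex 1.3 0.0 5.1
   vertex 1.6 1.8 2.0
  endloop
 endfacet
 facet normal 0.266 0.003 -0.964
  outer loop
   vertex 2.0 3.5 1.1
   vertex 4.9 3.3 1.9
   vertex 6.0 2.0 2.2
  endloop
 endfacet
 facet normal 0.101 -0.399 -0.911
  outer loop
   vertex 2.0 3.5 1.1
   vertex 6.0 2.0 2.2
   vertex 3.4 0.2 2.7
  endloop
 endfacet
 facet normal -0.060 -0.456 -0.888
  outer loop
   vertex 2.0 3.5 1.1
   vertex 3.4 0.2 2.7
   vertex 1.6 1.8 2.0
  endloop
 endfacet
 facet normal -0.600 -0.259 -0.757
  outer loop
   vertex 2.0 3.5 1.1
   vertex 1.6 1.8 2.0
   vertex 0.3 5.1 1.9
  endloop
 endfacet
 facet normal 0.157 0.570 -0.806
  outer loop
   vertex 2.0 3.5 1.1
   vertex 0.3 5.1 1.9
   vertex 5.0 5.5 3.1
  endloop
 endfacet
 facet normal 0.266 0.452 -0.851
  outer loop
   vertex 2.0 3.5 1.1
   vertex 5.0 5.5 3.1
   vertex 4.9 3.3 1.9
  endloop
 endfacet
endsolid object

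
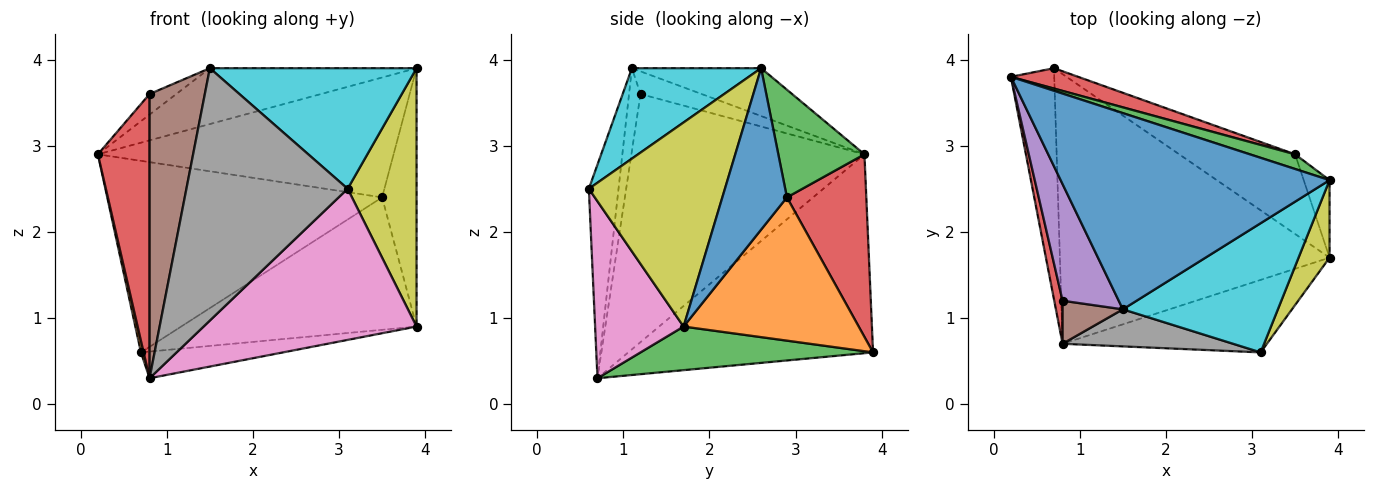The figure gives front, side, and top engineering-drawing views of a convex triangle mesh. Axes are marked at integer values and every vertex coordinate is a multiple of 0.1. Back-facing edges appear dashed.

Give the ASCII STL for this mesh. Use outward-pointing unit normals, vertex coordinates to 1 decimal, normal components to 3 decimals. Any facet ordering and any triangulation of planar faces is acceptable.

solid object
 facet normal -0.169 0.270 0.948
  outer loop
   vertex 3.9 2.6 3.9
   vertex 0.2 3.8 2.9
   vertex 1.5 1.1 3.9
  endloop
 endfacet
 facet normal -0.977 -0.011 -0.213
  outer loop
   vertex 0.7 3.9 0.6
   vertex 0.8 0.7 0.3
   vertex 0.2 3.8 2.9
  endloop
 endfacet
 facet normal 0.159 0.097 -0.983
  outer loop
   vertex 0.7 3.9 0.6
   vertex 3.9 1.7 0.9
   vertex 0.8 0.7 0.3
  endloop
 endfacet
 facet normal -0.976 -0.216 0.033
  outer loop
   vertex 0.8 1.2 3.6
   vertex 0.2 3.8 2.9
   vertex 0.8 0.7 0.3
  endloop
 endfacet
 facet normal -0.369 0.161 0.915
  outer loop
   vertex 0.8 1.2 3.6
   vertex 1.5 1.1 3.9
   vertex 0.2 3.8 2.9
  endloop
 endfacet
 facet normal -0.201 -0.968 0.147
  outer loop
   vertex 0.8 1.2 3.6
   vertex 0.8 0.7 0.3
   vertex 1.5 1.1 3.9
  endloop
 endfacet
 facet normal 0.351 -0.844 -0.405
  outer loop
   vertex 3.1 0.6 2.5
   vertex 0.8 0.7 0.3
   vertex 3.9 1.7 0.9
  endloop
 endfacet
 facet normal -0.179 -0.973 0.143
  outer loop
   vertex 3.1 0.6 2.5
   vertex 1.5 1.1 3.9
   vertex 0.8 0.7 0.3
  endloop
 endfacet
 facet normal 0.884 -0.448 0.134
  outer loop
   vertex 3.1 0.6 2.5
   vertex 3.9 1.7 0.9
   vertex 3.9 2.6 3.9
  endloop
 endfacet
 facet normal 0.392 -0.628 0.672
  outer loop
   vertex 3.1 0.6 2.5
   vertex 3.9 2.6 3.9
   vertex 1.5 1.1 3.9
  endloop
 endfacet
 facet normal 0.874 0.466 -0.140
  outer loop
   vertex 3.5 2.9 2.4
   vertex 3.9 2.6 3.9
   vertex 3.9 1.7 0.9
  endloop
 endfacet
 facet normal 0.538 0.723 -0.435
  outer loop
   vertex 3.5 2.9 2.4
   vertex 3.9 1.7 0.9
   vertex 0.7 3.9 0.6
  endloop
 endfacet
 facet normal 0.278 0.954 0.117
  outer loop
   vertex 3.5 2.9 2.4
   vertex 0.2 3.8 2.9
   vertex 3.9 2.6 3.9
  endloop
 endfacet
 facet normal 0.276 0.956 0.102
  outer loop
   vertex 3.5 2.9 2.4
   vertex 0.7 3.9 0.6
   vertex 0.2 3.8 2.9
  endloop
 endfacet
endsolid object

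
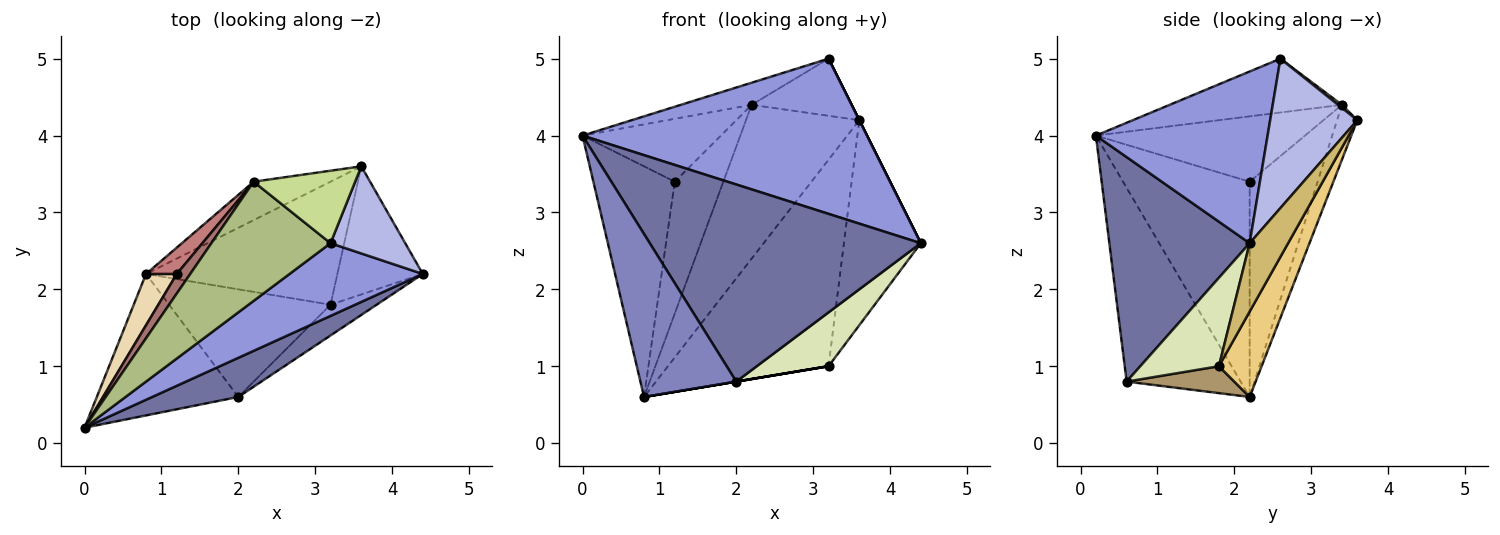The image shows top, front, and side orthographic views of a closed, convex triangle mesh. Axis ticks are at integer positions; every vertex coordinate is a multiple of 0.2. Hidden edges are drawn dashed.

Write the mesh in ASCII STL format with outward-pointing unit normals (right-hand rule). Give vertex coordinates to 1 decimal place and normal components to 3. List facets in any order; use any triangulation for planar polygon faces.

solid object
 facet normal 0.453 -0.875 0.174
  outer loop
   vertex 2.0 0.6 0.8
   vertex 4.4 2.2 2.6
   vertex 0.0 0.2 4.0
  endloop
 endfacet
 facet normal -0.668 -0.562 -0.488
  outer loop
   vertex 2.0 0.6 0.8
   vertex 0.0 0.2 4.0
   vertex 0.8 2.2 0.6
  endloop
 endfacet
 facet normal 0.480 -0.795 0.372
  outer loop
   vertex 3.2 2.6 5.0
   vertex 0.0 0.2 4.0
   vertex 4.4 2.2 2.6
  endloop
 endfacet
 facet normal 0.894 0.000 0.447
  outer loop
   vertex 3.2 2.6 5.0
   vertex 4.4 2.2 2.6
   vertex 3.6 3.6 4.2
  endloop
 endfacet
 facet normal -0.171 0.956 -0.239
  outer loop
   vertex 2.2 3.4 4.4
   vertex 3.6 3.6 4.2
   vertex 0.8 2.2 0.6
  endloop
 endfacet
 facet normal -0.406 0.167 0.899
  outer loop
   vertex 2.2 3.4 4.4
   vertex 0.0 0.2 4.0
   vertex 3.2 2.6 5.0
  endloop
 endfacet
 facet normal 0.024 0.619 0.785
  outer loop
   vertex 2.2 3.4 4.4
   vertex 3.2 2.6 5.0
   vertex 3.6 3.6 4.2
  endloop
 endfacet
 facet normal 0.689 -0.629 -0.360
  outer loop
   vertex 3.2 1.8 1.0
   vertex 4.4 2.2 2.6
   vertex 2.0 0.6 0.8
  endloop
 endfacet
 facet normal 0.164 0.000 -0.986
  outer loop
   vertex 3.2 1.8 1.0
   vertex 2.0 0.6 0.8
   vertex 0.8 2.2 0.6
  endloop
 endfacet
 facet normal 0.390 0.781 -0.488
  outer loop
   vertex 3.2 1.8 1.0
   vertex 3.6 3.6 4.2
   vertex 4.4 2.2 2.6
  endloop
 endfacet
 facet normal 0.223 0.838 -0.499
  outer loop
   vertex 3.2 1.8 1.0
   vertex 0.8 2.2 0.6
   vertex 3.6 3.6 4.2
  endloop
 endfacet
 facet normal -0.835 0.537 0.119
  outer loop
   vertex 1.2 2.2 3.4
   vertex 0.8 2.2 0.6
   vertex 0.0 0.2 4.0
  endloop
 endfacet
 facet normal -0.822 0.544 0.169
  outer loop
   vertex 1.2 2.2 3.4
   vertex 0.0 0.2 4.0
   vertex 2.2 3.4 4.4
  endloop
 endfacet
 facet normal -0.808 0.577 0.115
  outer loop
   vertex 1.2 2.2 3.4
   vertex 2.2 3.4 4.4
   vertex 0.8 2.2 0.6
  endloop
 endfacet
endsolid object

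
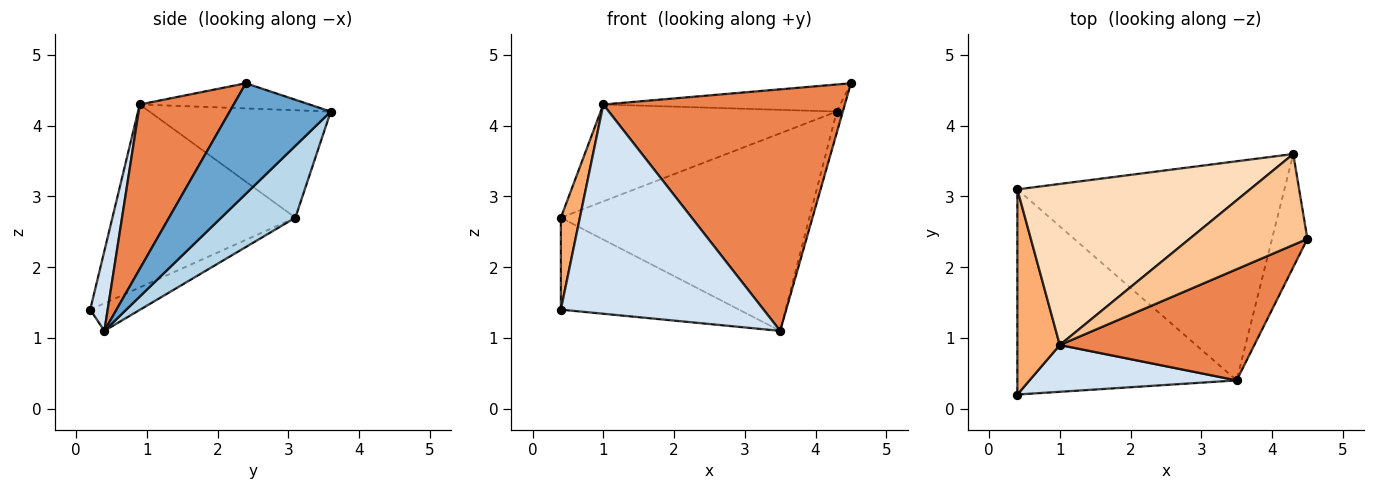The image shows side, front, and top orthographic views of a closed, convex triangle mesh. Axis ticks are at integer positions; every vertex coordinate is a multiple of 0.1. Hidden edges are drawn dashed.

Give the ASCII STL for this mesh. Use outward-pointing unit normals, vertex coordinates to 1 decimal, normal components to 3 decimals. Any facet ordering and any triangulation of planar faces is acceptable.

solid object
 facet normal 0.951 0.057 -0.304
  outer loop
   vertex 4.3 3.6 4.2
   vertex 4.5 2.4 4.6
   vertex 3.5 0.4 1.1
  endloop
 endfacet
 facet normal -0.114 0.406 -0.907
  outer loop
   vertex 0.4 3.1 2.7
   vertex 3.5 0.4 1.1
   vertex 0.4 0.2 1.4
  endloop
 endfacet
 facet normal 0.196 0.657 -0.728
  outer loop
   vertex 0.4 3.1 2.7
   vertex 4.3 3.6 4.2
   vertex 3.5 0.4 1.1
  endloop
 endfacet
 facet normal 0.084 -0.972 0.217
  outer loop
   vertex 1.0 0.9 4.3
   vertex 0.4 0.2 1.4
   vertex 3.5 0.4 1.1
  endloop
 endfacet
 facet normal 0.333 -0.856 0.394
  outer loop
   vertex 1.0 0.9 4.3
   vertex 3.5 0.4 1.1
   vertex 4.5 2.4 4.6
  endloop
 endfacet
 facet normal -0.969 -0.101 0.225
  outer loop
   vertex 1.0 0.9 4.3
   vertex 0.4 3.1 2.7
   vertex 0.4 0.2 1.4
  endloop
 endfacet
 facet normal -0.200 0.280 0.939
  outer loop
   vertex 1.0 0.9 4.3
   vertex 4.5 2.4 4.6
   vertex 4.3 3.6 4.2
  endloop
 endfacet
 facet normal -0.368 0.479 0.797
  outer loop
   vertex 1.0 0.9 4.3
   vertex 4.3 3.6 4.2
   vertex 0.4 3.1 2.7
  endloop
 endfacet
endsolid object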